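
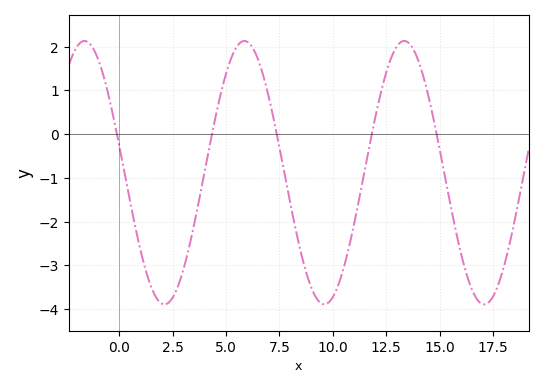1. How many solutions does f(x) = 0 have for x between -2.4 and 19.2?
5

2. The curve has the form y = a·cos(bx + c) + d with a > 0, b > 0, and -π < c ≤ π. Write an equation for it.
y = 3.01cos(0.84x + 1.36) - 0.88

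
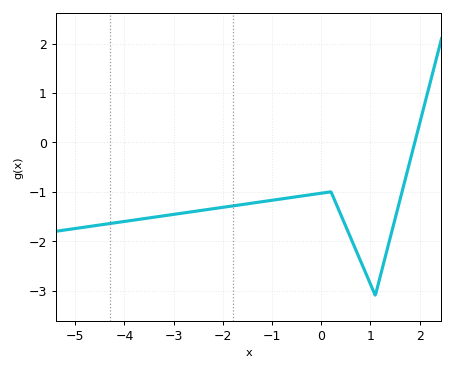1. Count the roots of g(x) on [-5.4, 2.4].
1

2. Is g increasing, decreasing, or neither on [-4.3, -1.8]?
increasing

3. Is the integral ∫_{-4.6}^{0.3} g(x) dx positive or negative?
negative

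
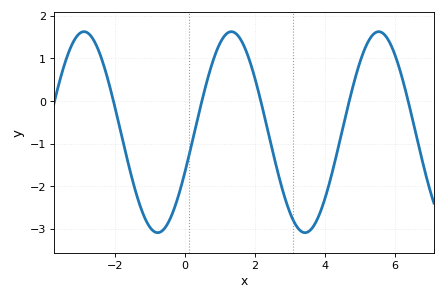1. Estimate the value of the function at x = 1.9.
0.811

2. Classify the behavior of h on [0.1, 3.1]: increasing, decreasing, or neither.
neither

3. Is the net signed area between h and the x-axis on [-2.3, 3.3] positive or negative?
negative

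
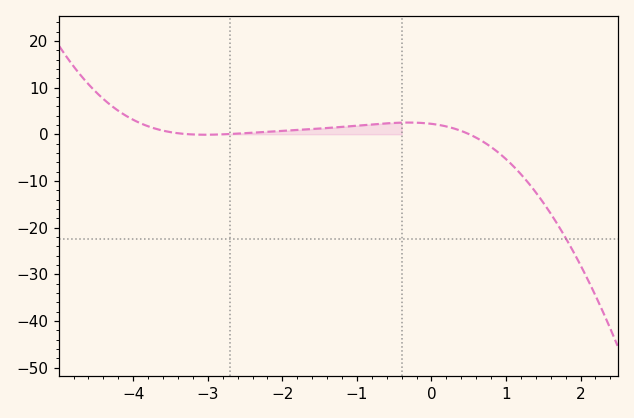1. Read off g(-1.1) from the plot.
2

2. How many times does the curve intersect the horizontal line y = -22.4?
1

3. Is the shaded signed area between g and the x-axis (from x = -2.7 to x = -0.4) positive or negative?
positive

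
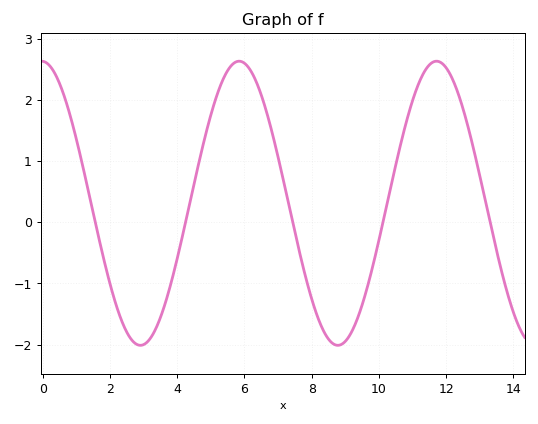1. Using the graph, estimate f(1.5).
0.159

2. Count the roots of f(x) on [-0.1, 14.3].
5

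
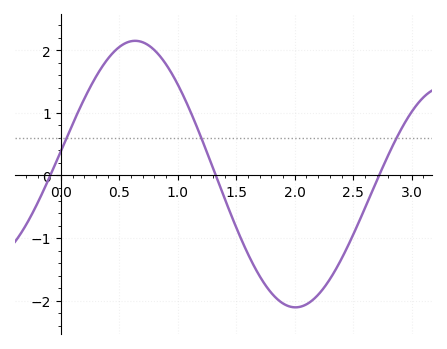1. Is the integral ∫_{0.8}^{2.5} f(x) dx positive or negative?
negative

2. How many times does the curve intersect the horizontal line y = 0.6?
3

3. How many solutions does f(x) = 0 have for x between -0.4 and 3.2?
3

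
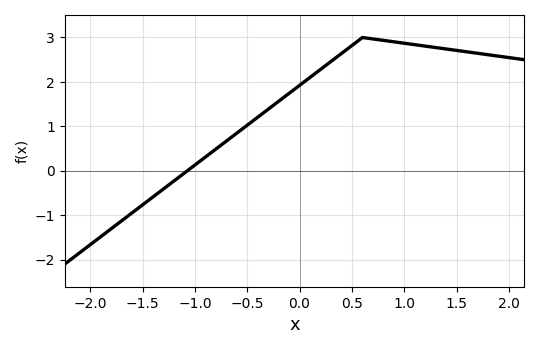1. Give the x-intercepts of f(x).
-1.1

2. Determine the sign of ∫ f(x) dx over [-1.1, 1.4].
positive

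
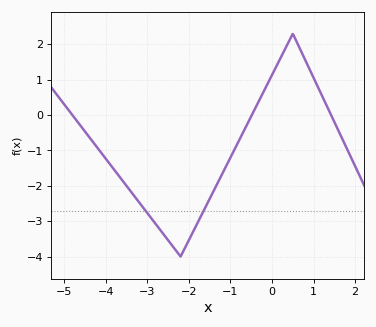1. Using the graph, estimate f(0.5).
2.3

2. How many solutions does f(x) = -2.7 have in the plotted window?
2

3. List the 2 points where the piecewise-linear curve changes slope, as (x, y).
(-2.2, -4); (0.5, 2.3)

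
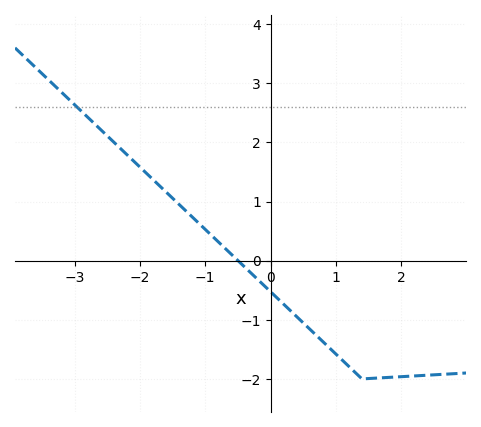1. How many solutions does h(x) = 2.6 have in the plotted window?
1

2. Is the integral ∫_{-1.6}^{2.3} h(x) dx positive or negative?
negative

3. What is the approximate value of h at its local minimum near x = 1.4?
-2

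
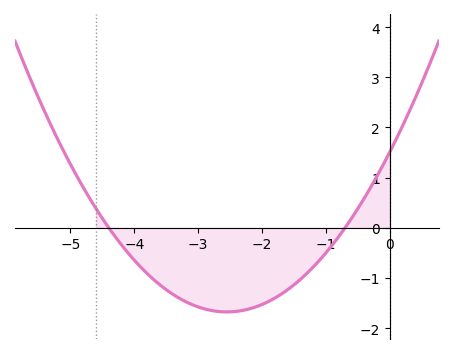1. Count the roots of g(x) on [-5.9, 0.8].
2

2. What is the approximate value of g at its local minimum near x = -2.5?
-1.68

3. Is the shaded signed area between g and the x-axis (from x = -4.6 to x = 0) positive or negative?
negative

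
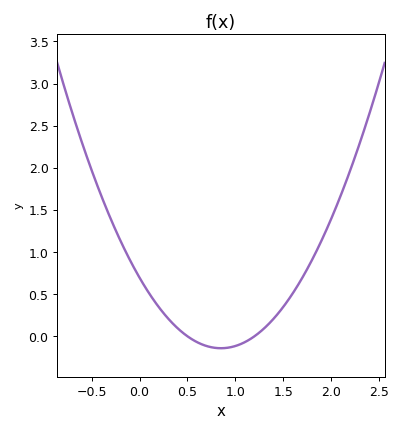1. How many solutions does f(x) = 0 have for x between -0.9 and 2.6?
2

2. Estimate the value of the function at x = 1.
-0.116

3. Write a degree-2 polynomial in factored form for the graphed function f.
y = 1.16(x - 0.5)(x - 1.2)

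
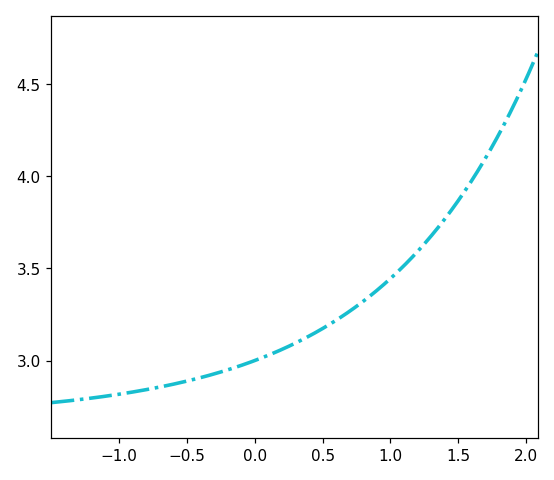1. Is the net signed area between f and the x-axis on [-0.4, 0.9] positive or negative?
positive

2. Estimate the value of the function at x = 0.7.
3.25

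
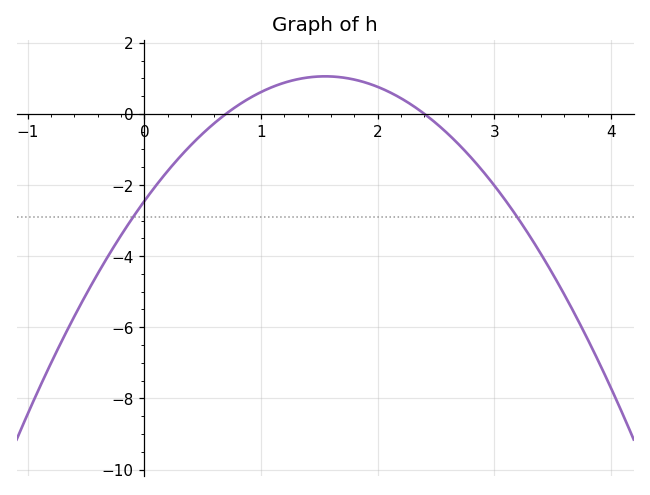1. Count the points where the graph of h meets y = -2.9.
2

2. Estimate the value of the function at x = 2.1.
0.613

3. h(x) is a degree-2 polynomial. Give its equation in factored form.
y = -1.46(x - 0.7)(x - 2.4)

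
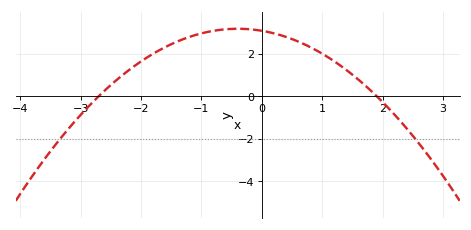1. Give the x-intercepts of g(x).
-2.7, 1.9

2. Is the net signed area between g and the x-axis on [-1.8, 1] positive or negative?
positive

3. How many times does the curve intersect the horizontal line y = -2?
2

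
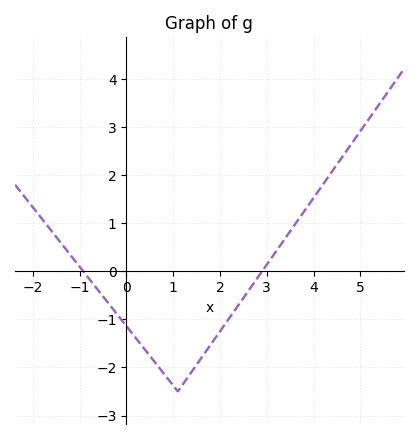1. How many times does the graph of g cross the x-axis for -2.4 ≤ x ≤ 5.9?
2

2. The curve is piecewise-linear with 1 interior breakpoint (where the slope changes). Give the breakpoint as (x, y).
(1.1, -2.5)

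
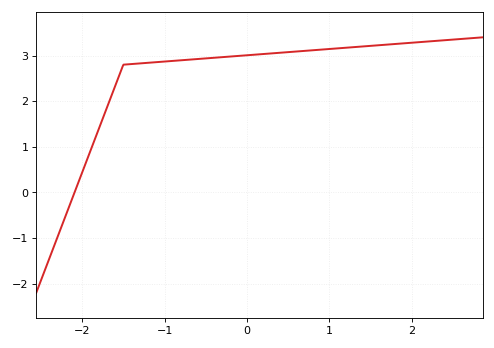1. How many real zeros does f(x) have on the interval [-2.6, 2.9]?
1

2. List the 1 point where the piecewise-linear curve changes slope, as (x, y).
(-1.5, 2.8)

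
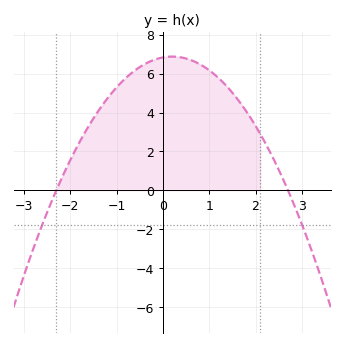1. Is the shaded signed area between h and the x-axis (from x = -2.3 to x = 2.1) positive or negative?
positive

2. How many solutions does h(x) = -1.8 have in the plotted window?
2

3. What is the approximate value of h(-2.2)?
0.539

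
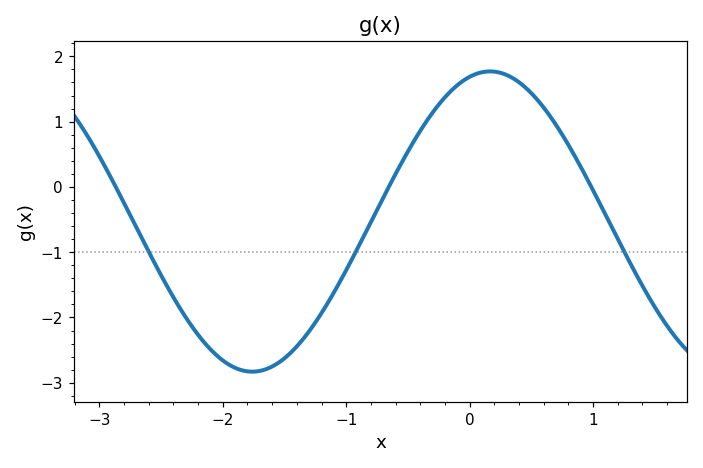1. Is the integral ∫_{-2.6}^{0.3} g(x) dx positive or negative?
negative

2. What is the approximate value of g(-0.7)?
-0.2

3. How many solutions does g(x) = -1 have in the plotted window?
3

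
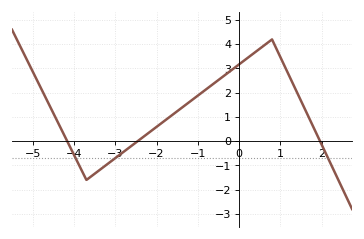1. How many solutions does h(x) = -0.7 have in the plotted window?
3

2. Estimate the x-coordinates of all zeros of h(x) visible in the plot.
-4.2, -2.4, 2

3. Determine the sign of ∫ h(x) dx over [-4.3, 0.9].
positive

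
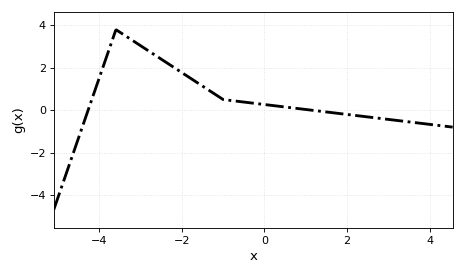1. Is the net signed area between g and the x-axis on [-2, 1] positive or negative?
positive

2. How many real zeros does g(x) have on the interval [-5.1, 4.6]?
2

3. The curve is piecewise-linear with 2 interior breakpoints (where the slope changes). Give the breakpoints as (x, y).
(-3.6, 3.8); (-1, 0.5)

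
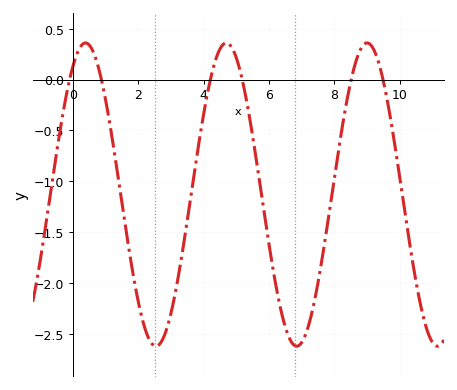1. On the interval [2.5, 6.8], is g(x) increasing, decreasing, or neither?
neither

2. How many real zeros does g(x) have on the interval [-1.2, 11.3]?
6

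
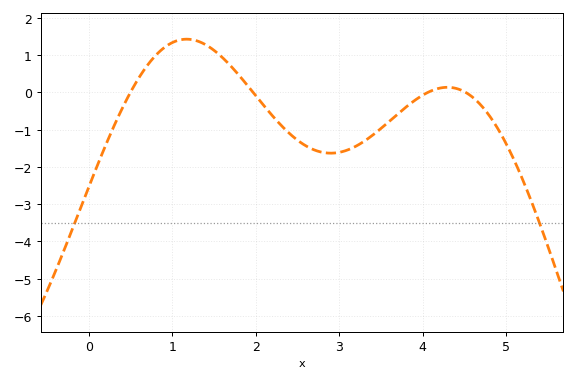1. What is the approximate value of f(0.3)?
-0.9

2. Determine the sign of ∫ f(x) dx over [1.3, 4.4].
negative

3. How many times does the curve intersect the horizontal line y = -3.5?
2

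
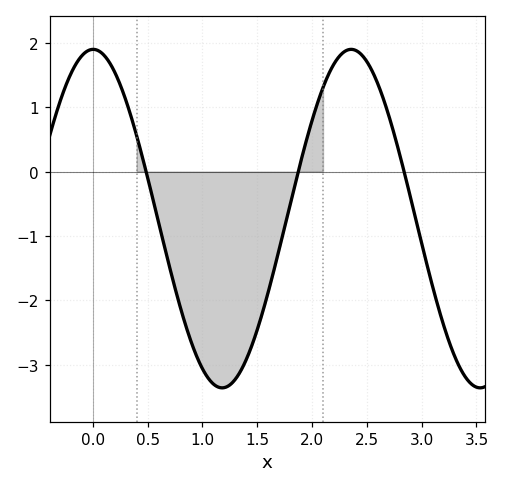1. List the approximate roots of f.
0.5, 1.9, 2.8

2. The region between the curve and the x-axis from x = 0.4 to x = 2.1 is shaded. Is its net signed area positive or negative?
negative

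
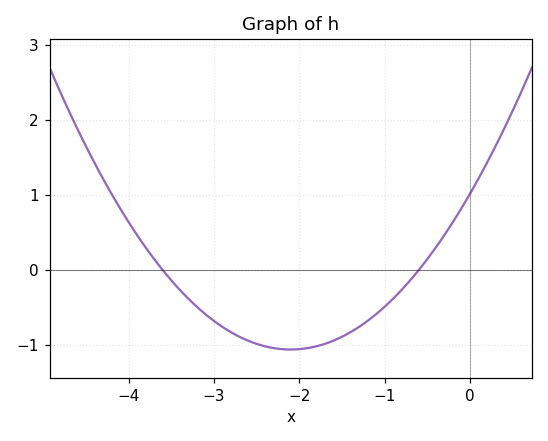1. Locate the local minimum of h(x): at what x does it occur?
-2.1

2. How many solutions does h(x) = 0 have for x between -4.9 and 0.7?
2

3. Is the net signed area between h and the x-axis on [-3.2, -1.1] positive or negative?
negative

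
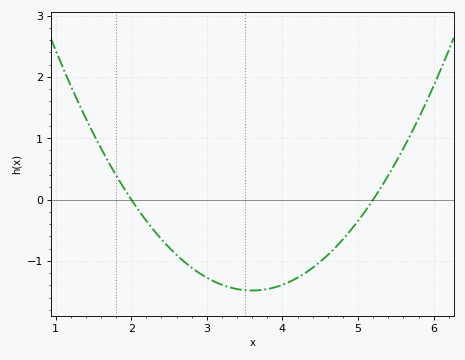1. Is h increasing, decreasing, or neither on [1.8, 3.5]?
decreasing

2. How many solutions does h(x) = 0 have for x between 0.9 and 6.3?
2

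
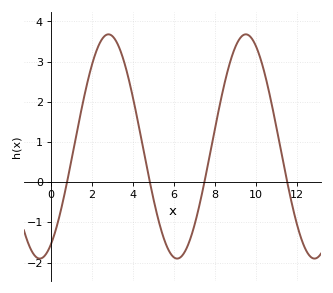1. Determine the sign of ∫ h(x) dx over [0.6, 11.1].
positive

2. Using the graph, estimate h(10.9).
1.6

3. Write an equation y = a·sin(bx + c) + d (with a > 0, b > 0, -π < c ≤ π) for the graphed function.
y = 2.79sin(0.94x - 1.1) + 0.89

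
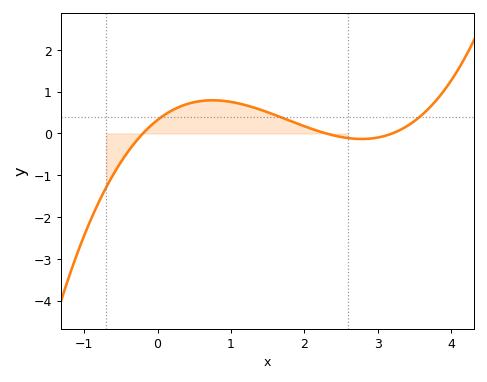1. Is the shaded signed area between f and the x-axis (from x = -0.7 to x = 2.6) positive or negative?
positive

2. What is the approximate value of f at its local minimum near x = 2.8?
-0.1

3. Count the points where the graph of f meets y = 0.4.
3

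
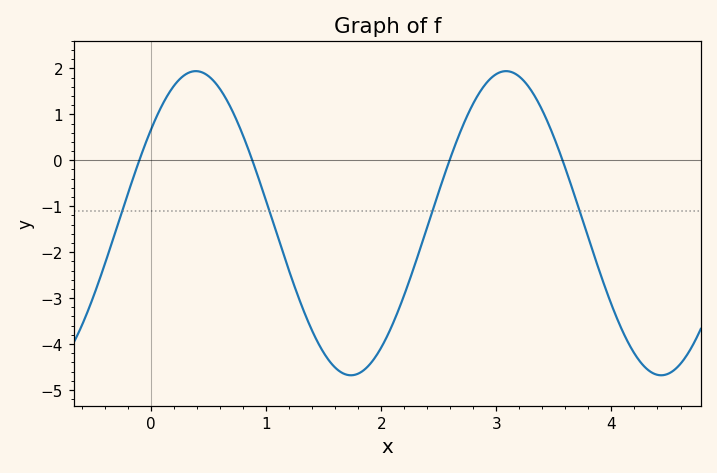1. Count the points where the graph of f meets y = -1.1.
4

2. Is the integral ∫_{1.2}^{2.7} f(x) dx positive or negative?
negative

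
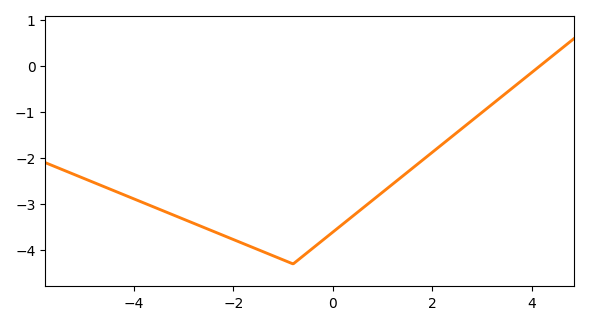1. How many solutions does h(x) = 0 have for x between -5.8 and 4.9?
1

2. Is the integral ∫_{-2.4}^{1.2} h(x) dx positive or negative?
negative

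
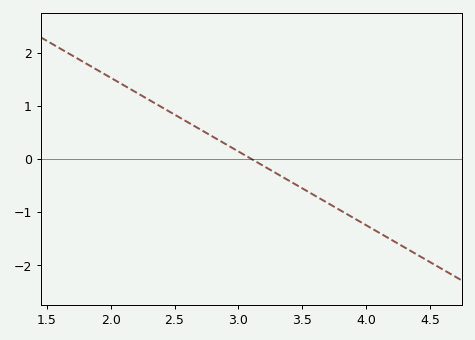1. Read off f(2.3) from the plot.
1.1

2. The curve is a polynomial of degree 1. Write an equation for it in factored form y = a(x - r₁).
y = -1.39(x - 3.1)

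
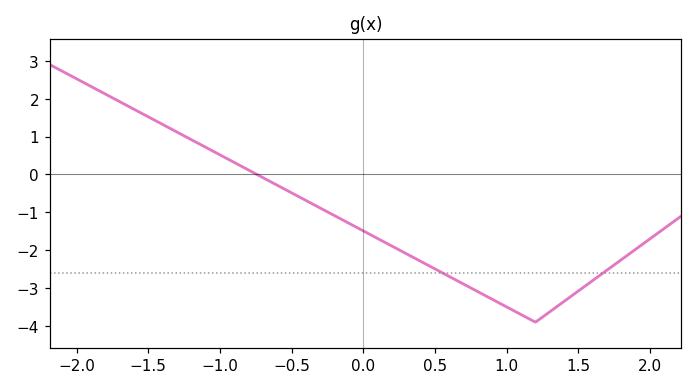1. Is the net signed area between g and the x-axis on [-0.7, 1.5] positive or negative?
negative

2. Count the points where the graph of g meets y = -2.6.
2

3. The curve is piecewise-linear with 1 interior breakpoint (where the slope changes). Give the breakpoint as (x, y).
(1.2, -3.9)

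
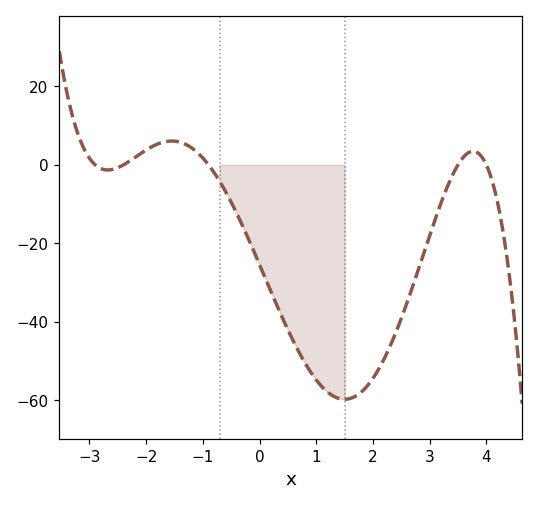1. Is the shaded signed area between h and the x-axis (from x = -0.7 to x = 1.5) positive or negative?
negative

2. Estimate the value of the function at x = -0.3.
-15.5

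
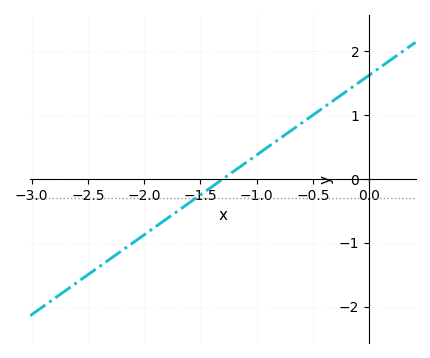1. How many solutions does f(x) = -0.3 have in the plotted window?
1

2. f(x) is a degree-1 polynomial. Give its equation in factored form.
y = 1.25(x + 1.3)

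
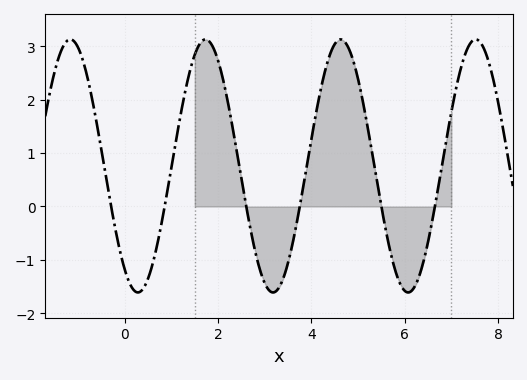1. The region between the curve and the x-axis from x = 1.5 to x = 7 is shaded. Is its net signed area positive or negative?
positive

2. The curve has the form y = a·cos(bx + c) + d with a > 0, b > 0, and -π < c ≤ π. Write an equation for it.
y = 2.37cos(2.2x + 2.5) + 0.76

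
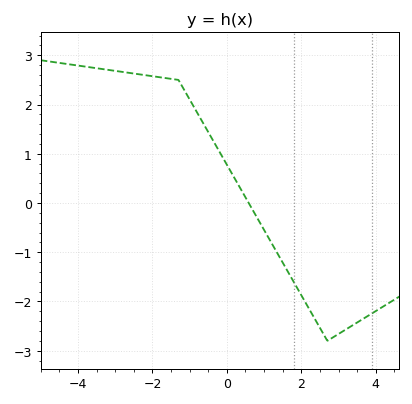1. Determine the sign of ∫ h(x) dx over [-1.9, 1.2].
positive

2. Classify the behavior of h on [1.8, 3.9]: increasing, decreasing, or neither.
neither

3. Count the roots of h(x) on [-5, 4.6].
1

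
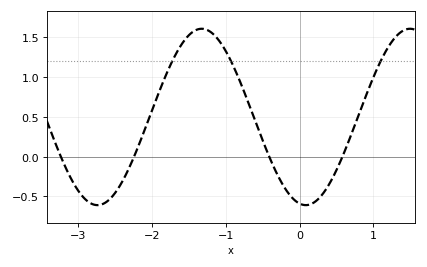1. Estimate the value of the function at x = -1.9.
0.8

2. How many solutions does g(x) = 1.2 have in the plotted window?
3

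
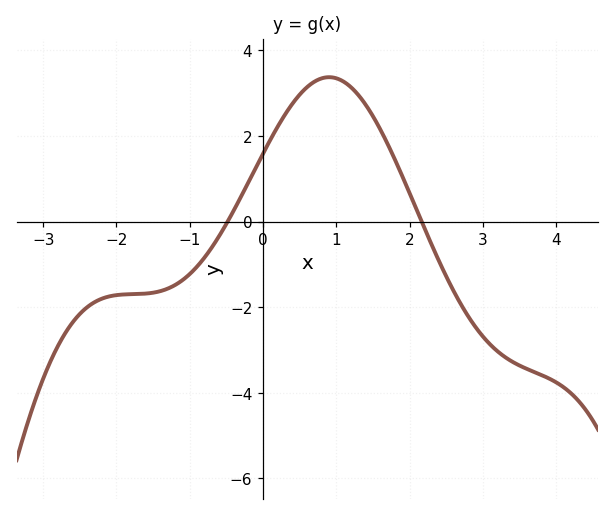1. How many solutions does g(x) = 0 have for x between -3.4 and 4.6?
2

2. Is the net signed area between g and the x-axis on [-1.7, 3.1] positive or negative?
positive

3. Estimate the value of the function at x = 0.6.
3.2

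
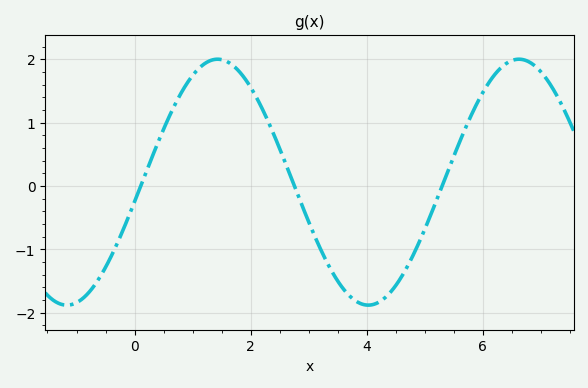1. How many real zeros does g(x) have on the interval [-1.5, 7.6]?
3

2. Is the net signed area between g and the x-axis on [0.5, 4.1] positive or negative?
positive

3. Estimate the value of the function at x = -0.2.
-0.7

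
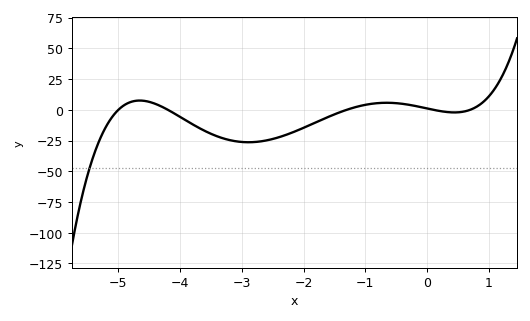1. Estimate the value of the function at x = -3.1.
-25.6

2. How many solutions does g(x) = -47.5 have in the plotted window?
1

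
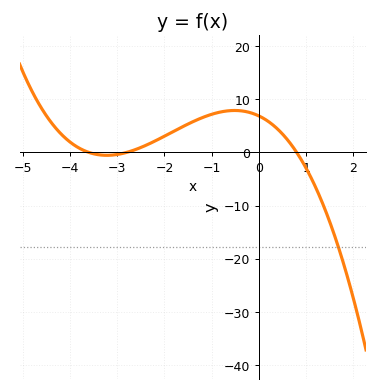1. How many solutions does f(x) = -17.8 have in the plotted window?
1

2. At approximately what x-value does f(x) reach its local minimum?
-3.2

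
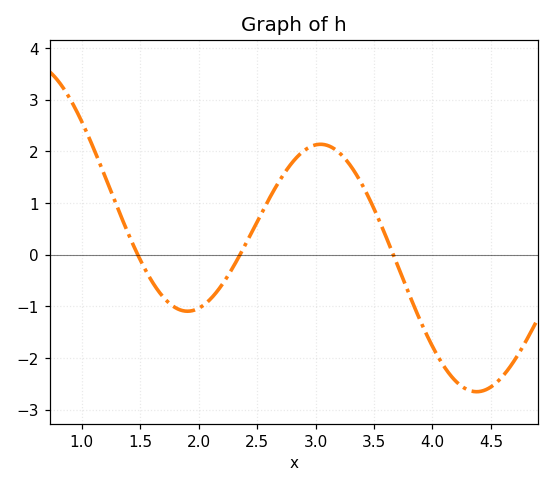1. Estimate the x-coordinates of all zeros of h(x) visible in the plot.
1.48, 2.35, 3.66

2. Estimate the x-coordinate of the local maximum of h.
3.04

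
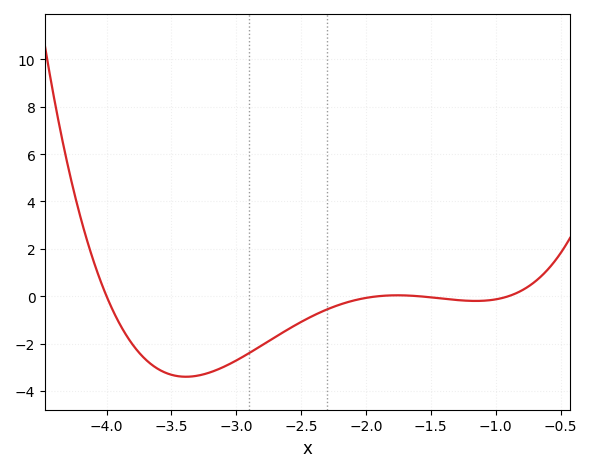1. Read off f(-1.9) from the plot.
0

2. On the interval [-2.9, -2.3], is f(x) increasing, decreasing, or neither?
increasing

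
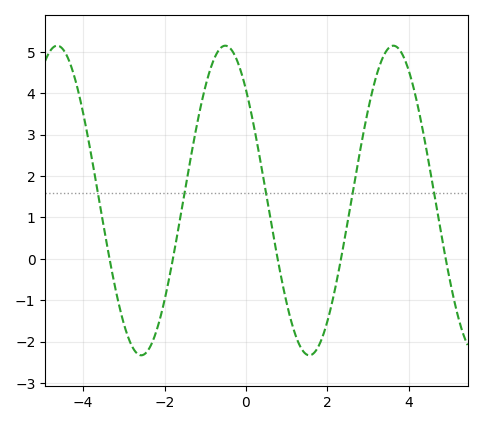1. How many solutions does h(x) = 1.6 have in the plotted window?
5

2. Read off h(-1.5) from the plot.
1.6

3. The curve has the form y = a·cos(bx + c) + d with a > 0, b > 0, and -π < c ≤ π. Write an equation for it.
y = 3.74cos(1.5x + 0.77) + 1.41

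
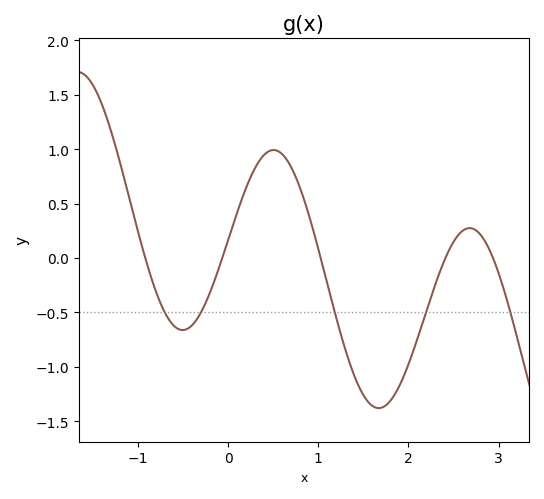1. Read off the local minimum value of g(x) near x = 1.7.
-1.4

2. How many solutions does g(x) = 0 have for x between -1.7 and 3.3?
5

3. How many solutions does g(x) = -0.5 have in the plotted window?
5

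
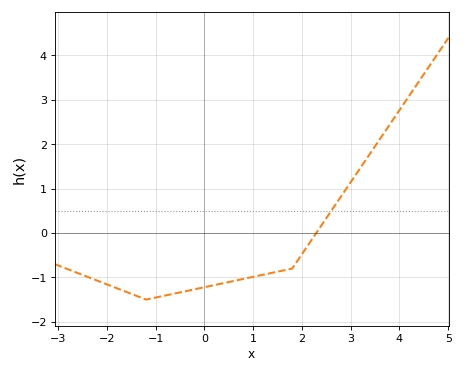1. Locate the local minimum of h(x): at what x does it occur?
-1.2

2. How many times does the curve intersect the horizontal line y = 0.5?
1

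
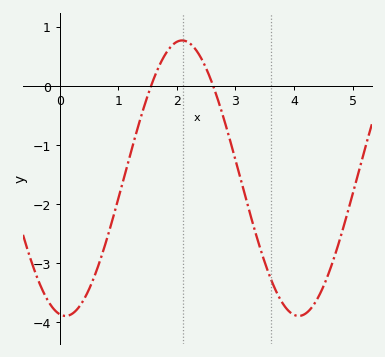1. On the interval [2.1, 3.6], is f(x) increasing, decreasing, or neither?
decreasing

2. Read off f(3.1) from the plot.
-1.62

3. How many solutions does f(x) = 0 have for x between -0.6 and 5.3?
2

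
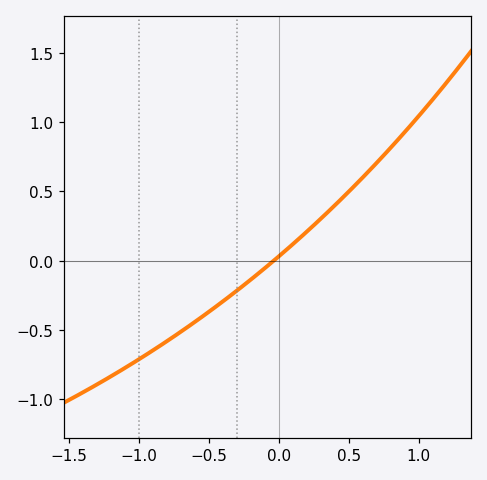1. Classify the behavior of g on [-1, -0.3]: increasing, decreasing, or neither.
increasing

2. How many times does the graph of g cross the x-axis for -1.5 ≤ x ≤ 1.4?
1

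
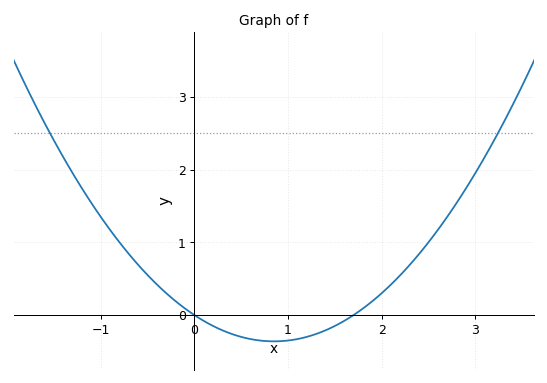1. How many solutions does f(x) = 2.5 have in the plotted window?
2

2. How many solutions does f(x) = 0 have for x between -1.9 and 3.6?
2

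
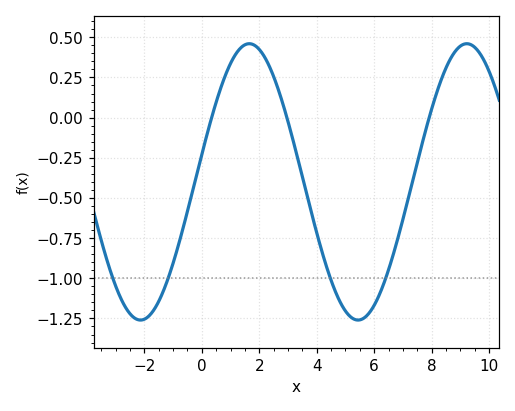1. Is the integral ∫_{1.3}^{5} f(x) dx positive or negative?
negative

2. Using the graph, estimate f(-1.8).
-1.23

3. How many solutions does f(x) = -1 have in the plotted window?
4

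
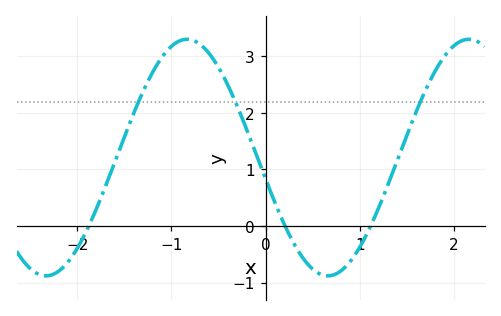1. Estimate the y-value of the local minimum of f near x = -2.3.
-0.9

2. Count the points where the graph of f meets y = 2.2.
3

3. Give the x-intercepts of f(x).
-1.9, 0.2, 1.1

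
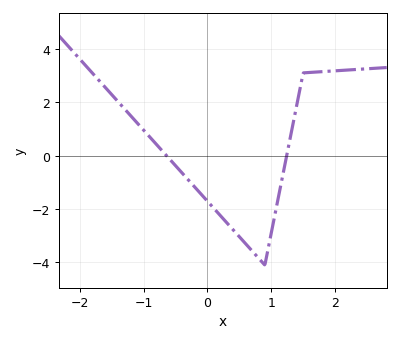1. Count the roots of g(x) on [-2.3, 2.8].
2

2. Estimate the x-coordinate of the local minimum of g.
0.899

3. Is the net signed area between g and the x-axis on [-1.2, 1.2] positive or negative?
negative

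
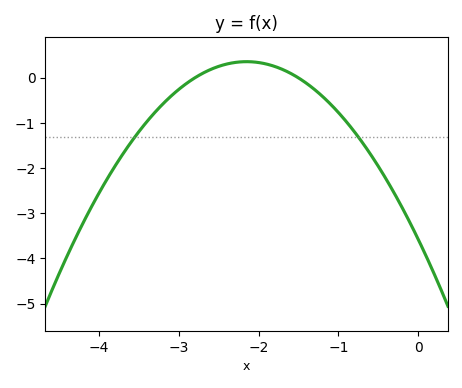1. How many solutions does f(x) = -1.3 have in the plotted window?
2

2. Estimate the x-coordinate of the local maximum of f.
-2.1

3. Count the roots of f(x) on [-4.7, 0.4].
2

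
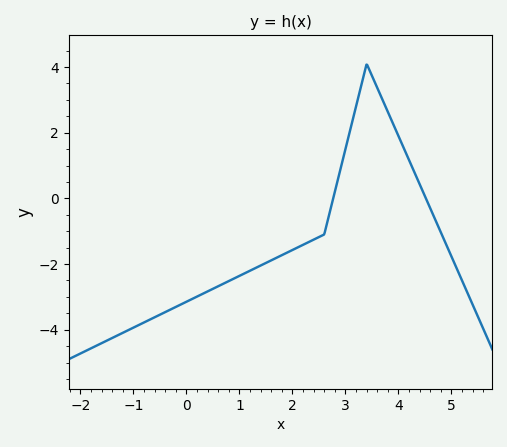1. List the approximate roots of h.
2.77, 4.52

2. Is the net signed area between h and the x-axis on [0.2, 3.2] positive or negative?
negative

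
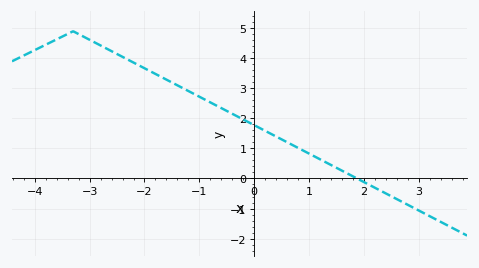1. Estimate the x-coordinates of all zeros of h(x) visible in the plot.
1.8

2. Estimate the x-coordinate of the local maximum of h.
-3.2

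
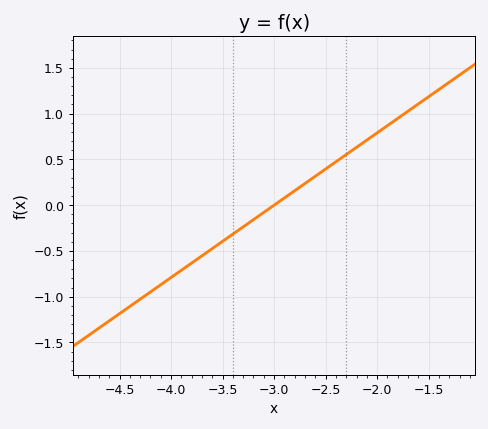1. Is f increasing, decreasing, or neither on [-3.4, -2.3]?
increasing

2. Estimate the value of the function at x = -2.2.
0.632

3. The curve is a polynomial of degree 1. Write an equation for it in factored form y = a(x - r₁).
y = 0.79(x + 3)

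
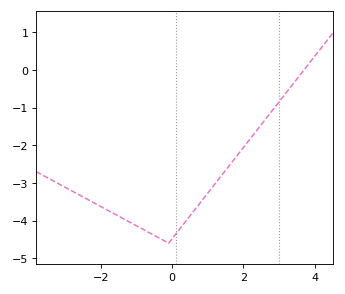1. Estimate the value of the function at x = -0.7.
-4.3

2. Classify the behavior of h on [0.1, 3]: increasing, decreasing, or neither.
increasing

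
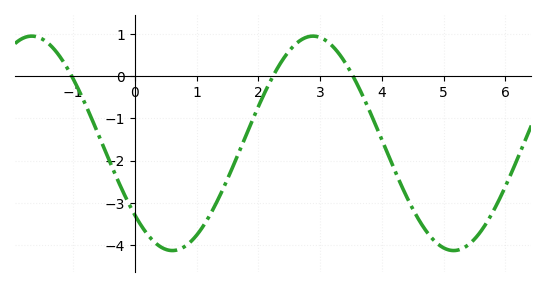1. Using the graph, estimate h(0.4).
-4.03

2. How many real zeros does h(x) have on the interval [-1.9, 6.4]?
3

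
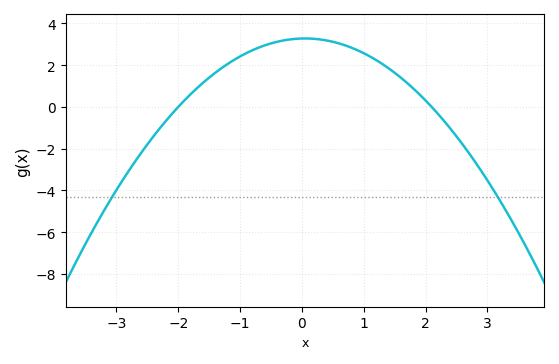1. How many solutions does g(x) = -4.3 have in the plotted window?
2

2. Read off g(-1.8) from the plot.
0.6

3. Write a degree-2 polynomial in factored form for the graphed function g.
y = -0.78(x + 2)(x - 2.1)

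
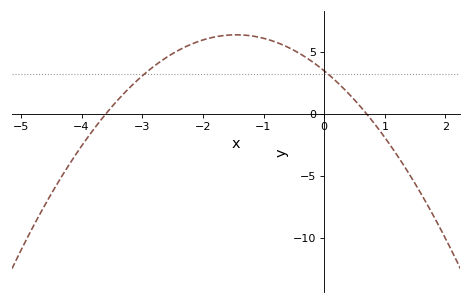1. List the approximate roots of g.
-3.6, 0.7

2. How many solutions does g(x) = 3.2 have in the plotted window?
2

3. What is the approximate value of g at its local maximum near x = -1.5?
6.38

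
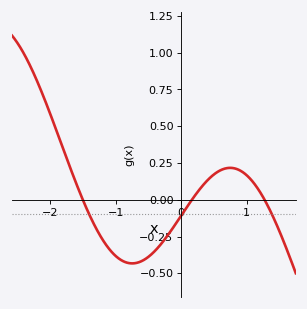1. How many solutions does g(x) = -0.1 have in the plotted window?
3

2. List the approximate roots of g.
-1.5, 0.164, 1.27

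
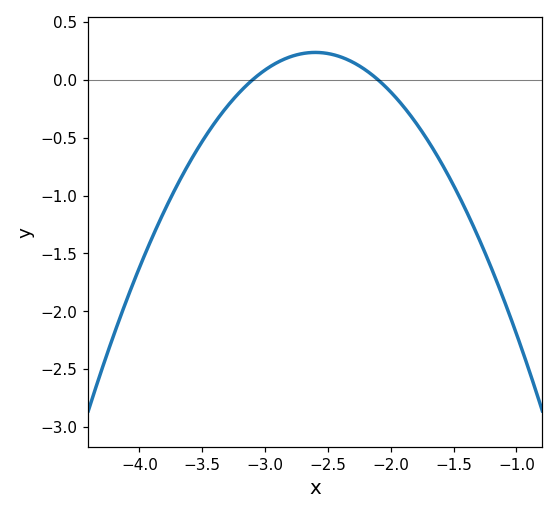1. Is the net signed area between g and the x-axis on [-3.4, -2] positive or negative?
positive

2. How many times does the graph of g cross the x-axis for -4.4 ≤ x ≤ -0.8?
2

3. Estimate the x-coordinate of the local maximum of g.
-2.6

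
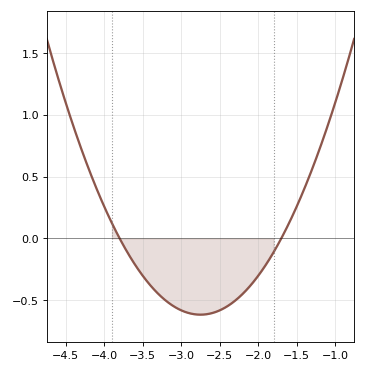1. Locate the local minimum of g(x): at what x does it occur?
-2.8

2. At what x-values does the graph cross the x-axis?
-3.8, -1.7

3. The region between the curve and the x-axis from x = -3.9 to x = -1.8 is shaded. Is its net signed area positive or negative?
negative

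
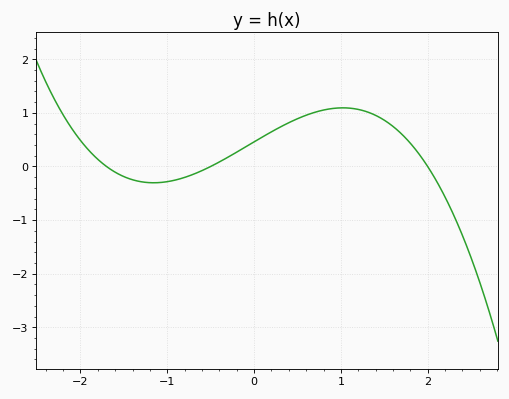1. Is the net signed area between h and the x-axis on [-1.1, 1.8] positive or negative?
positive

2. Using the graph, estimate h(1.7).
0.606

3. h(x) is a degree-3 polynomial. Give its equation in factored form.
y = -0.27(x + 1.7)(x + 0.5)(x - 2)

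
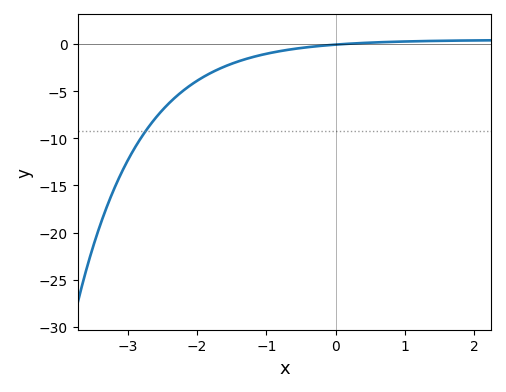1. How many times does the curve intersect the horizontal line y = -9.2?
1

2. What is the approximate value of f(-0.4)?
-0.34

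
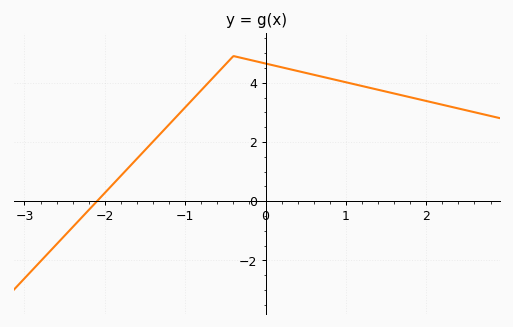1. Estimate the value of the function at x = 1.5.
3.7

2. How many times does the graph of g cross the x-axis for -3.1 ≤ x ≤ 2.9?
1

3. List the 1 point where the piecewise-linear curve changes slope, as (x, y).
(-0.4, 4.9)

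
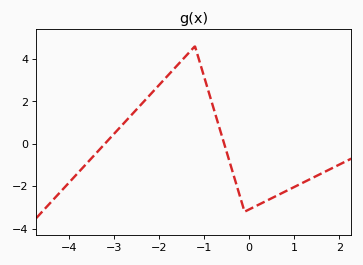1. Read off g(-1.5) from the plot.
3.91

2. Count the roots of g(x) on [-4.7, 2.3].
2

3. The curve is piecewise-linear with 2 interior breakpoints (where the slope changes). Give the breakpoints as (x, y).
(-1.2, 4.6); (-0.1, -3.2)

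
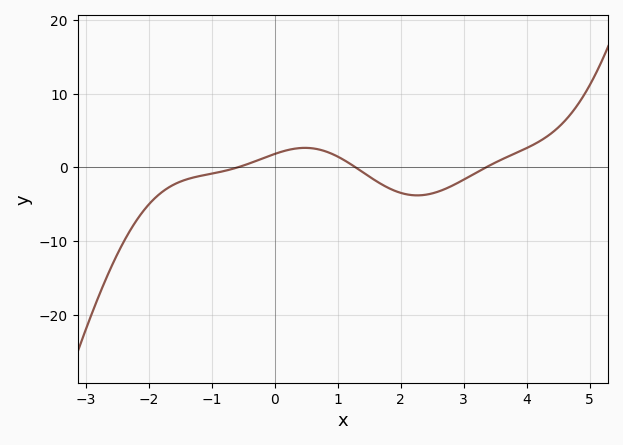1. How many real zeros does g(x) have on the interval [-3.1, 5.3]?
3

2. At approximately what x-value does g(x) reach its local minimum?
2.2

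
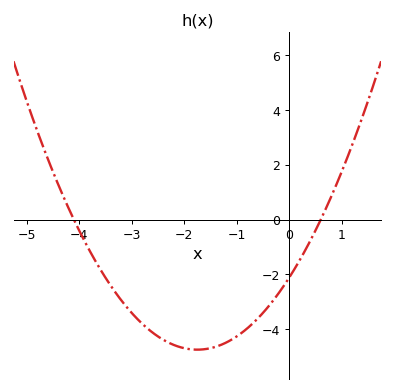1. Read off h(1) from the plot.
1.8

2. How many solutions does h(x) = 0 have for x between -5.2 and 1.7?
2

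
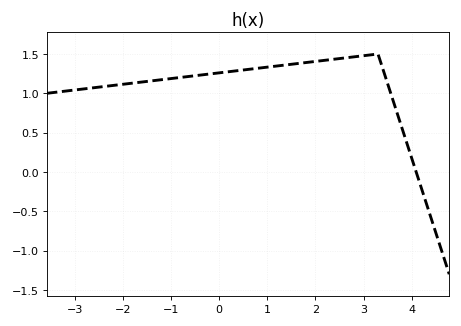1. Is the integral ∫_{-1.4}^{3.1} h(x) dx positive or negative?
positive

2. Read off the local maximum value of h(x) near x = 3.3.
1.5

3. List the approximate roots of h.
4.09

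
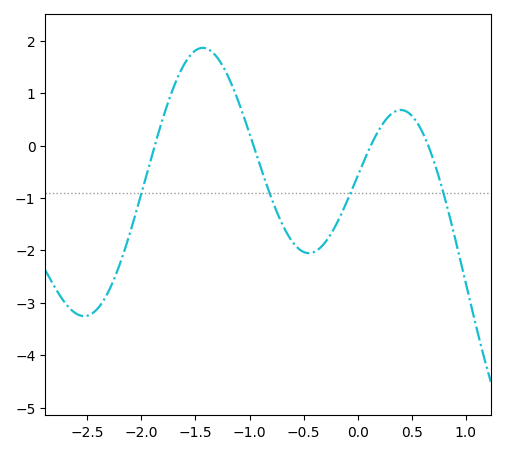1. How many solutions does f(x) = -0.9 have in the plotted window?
4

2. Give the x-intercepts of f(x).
-1.88, -0.964, 0.121, 0.652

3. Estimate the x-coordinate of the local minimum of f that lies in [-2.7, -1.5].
-2.53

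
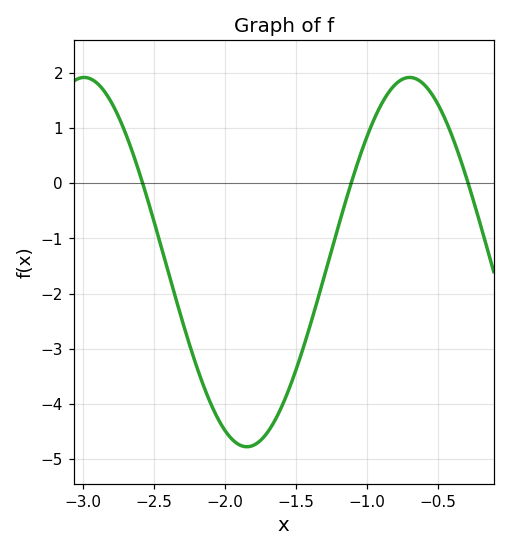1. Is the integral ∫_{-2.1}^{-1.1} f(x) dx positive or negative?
negative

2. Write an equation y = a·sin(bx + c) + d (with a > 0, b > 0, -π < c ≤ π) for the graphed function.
y = 3.35sin(2.74x - 2.8) - 1.43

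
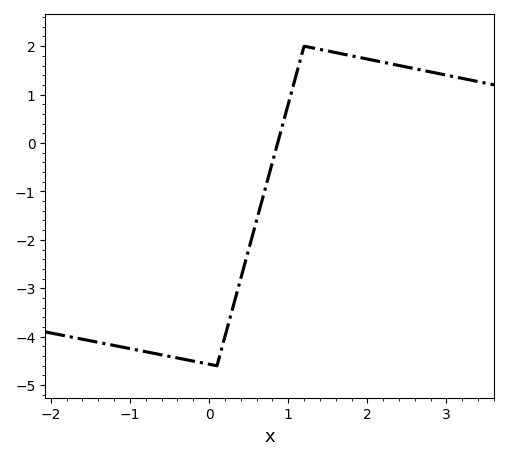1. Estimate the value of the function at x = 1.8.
1.8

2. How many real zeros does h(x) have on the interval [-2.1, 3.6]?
1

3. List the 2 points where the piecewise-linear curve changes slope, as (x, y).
(0.1, -4.6); (1.2, 2)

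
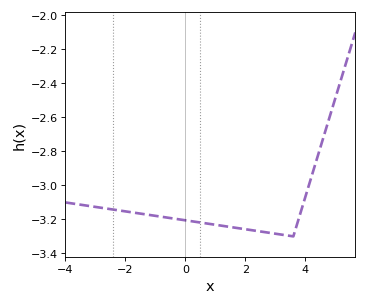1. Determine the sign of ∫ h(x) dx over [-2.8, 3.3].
negative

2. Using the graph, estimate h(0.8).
-3.22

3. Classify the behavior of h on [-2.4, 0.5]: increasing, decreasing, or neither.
decreasing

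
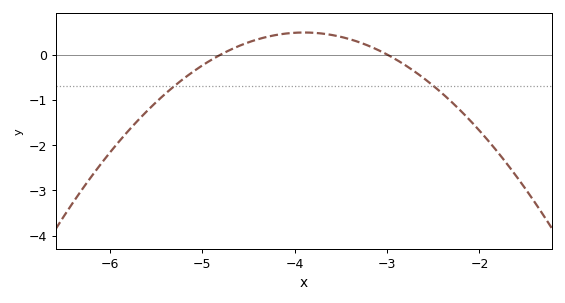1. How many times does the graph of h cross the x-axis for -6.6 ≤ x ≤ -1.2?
2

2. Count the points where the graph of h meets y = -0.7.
2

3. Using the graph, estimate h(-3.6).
0.432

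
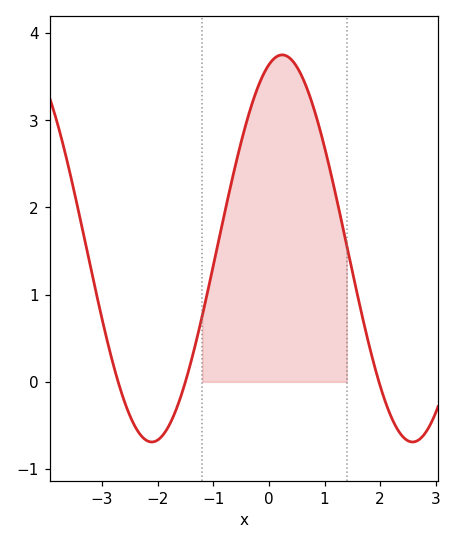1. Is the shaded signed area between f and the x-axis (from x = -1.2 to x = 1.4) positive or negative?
positive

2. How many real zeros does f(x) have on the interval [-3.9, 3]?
3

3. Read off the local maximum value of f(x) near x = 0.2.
3.7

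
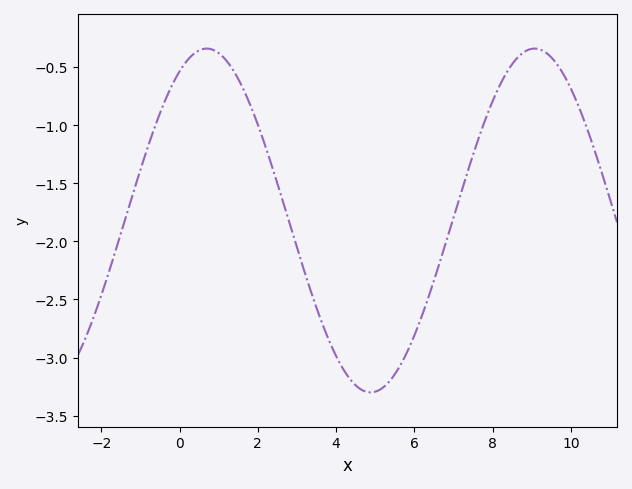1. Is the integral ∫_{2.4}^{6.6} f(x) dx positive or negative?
negative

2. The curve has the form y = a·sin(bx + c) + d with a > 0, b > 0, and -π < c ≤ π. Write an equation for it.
y = 1.48sin(0.75x + 1) - 1.82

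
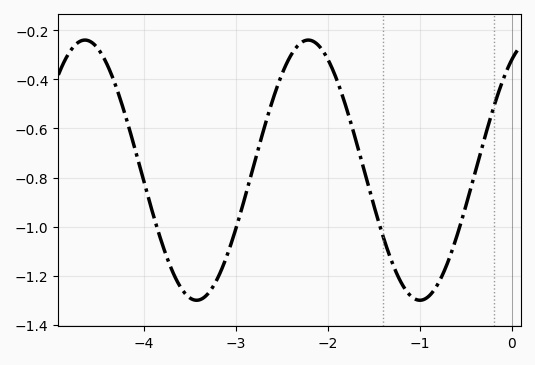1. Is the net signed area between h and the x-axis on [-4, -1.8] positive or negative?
negative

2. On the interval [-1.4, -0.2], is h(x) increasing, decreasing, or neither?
neither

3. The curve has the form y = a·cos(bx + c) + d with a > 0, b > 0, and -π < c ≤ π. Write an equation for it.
y = 0.53cos(2.6x - 0.55) - 0.77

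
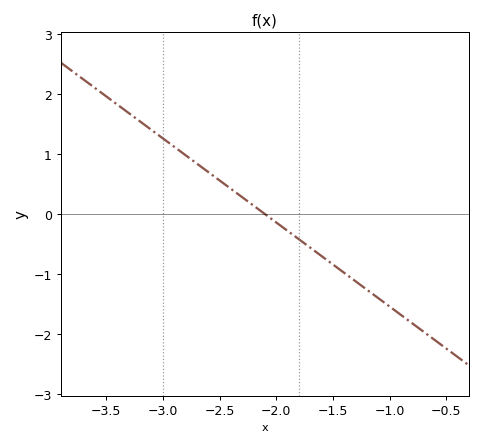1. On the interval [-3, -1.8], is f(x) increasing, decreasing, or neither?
decreasing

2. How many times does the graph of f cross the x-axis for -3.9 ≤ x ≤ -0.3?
1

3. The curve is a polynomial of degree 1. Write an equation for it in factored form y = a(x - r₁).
y = -1.4(x + 2.1)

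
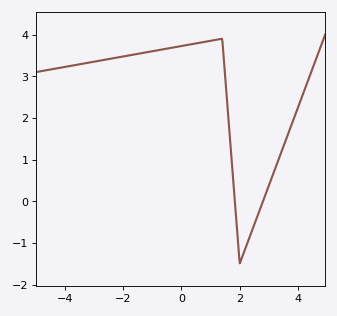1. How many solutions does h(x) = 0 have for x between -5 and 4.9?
2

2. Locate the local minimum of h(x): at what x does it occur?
2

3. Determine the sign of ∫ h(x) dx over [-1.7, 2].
positive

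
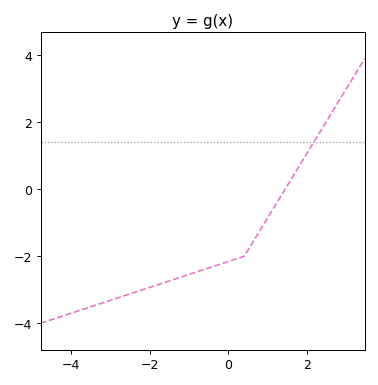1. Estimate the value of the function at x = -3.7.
-3.59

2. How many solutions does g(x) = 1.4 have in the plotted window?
1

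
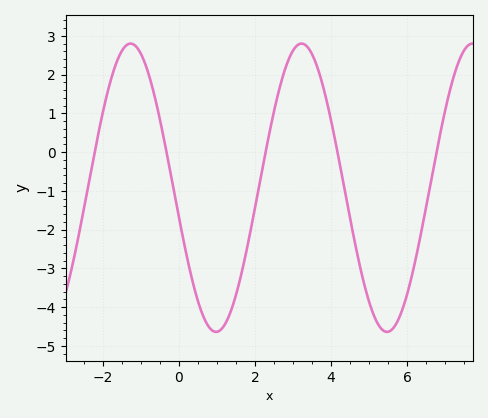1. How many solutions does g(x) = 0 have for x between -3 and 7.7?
5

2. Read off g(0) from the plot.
-1.7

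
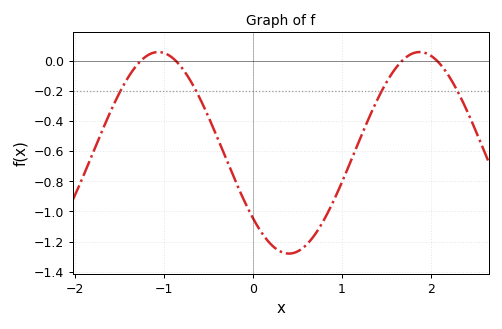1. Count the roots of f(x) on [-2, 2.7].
4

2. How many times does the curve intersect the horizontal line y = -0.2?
4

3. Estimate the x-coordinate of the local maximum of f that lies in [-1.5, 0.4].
-1.1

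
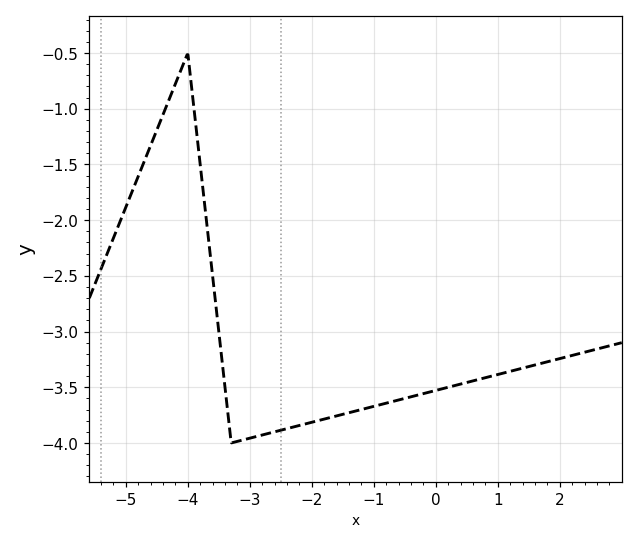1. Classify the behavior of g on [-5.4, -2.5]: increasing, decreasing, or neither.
neither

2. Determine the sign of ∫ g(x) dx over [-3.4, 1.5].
negative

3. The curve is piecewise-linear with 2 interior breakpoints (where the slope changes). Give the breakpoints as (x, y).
(-4, -0.5); (-3.3, -4)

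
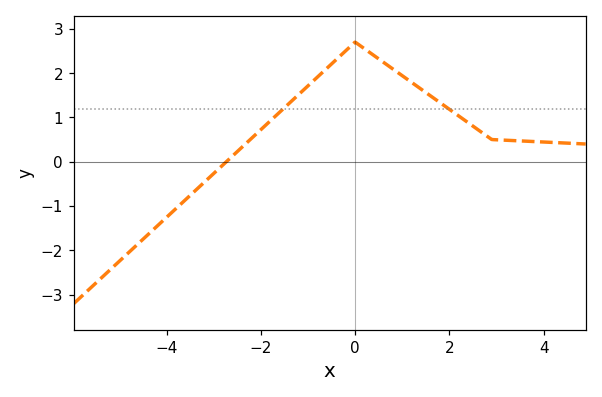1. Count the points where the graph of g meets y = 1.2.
2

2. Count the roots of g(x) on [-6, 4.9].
1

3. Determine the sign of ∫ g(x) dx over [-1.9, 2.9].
positive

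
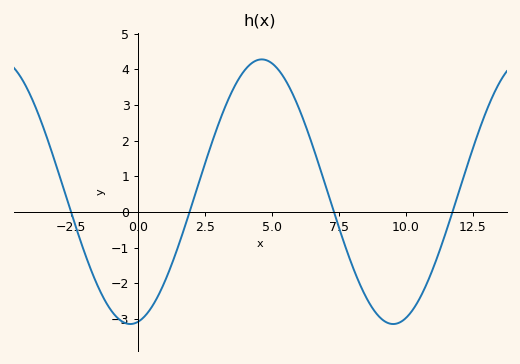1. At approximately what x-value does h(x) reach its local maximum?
4.61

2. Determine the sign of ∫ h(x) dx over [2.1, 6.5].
positive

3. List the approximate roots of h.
-2.51, 1.92, 7.31, 11.7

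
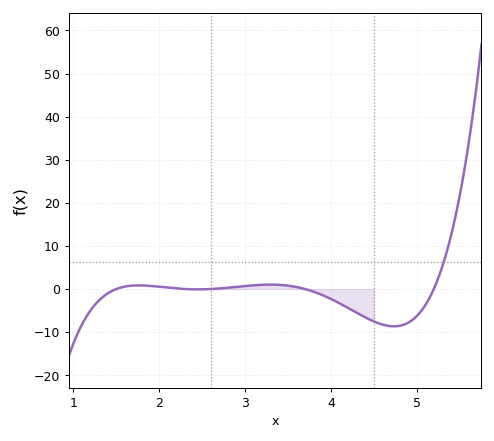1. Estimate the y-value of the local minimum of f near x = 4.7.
-9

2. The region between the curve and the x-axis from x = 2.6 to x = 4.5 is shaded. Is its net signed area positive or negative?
negative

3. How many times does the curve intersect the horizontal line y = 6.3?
1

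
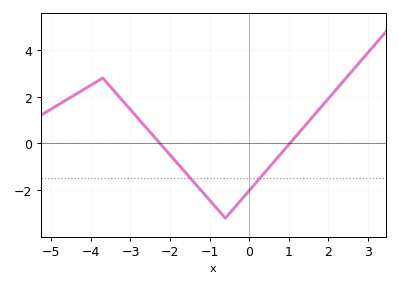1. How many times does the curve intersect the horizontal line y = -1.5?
2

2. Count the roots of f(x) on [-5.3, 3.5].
2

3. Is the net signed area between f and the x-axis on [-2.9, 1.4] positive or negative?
negative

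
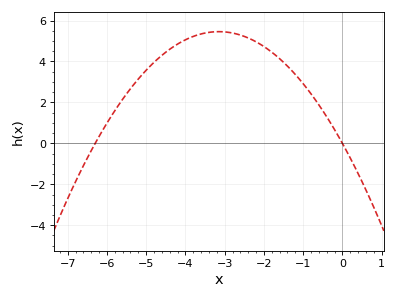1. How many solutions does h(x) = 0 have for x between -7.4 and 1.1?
2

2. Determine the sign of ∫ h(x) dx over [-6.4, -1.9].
positive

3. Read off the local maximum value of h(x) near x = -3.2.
5.46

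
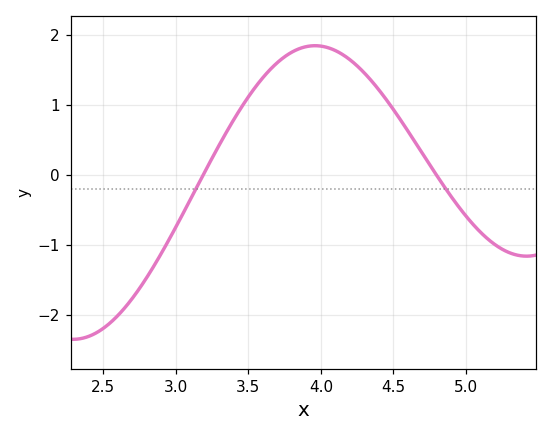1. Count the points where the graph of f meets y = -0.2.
2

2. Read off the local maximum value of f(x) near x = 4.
1.8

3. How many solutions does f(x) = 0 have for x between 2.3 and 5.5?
2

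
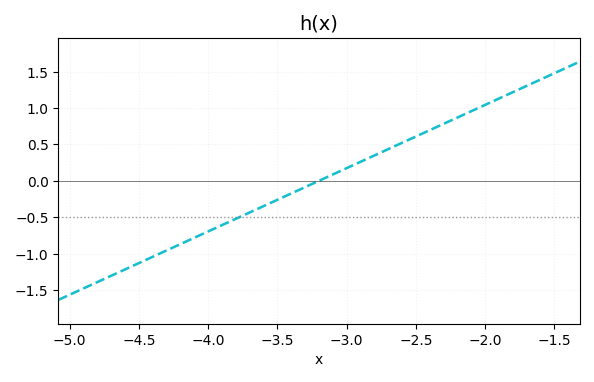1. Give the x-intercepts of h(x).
-3.2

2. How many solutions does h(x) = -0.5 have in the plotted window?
1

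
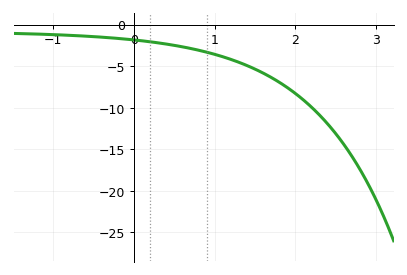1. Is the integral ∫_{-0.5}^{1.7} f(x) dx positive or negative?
negative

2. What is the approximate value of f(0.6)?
-2.67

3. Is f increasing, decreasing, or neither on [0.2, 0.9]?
decreasing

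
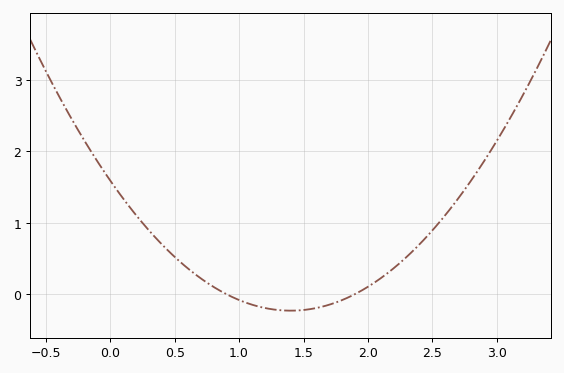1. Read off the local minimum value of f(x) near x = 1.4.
-0.232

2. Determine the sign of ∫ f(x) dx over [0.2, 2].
positive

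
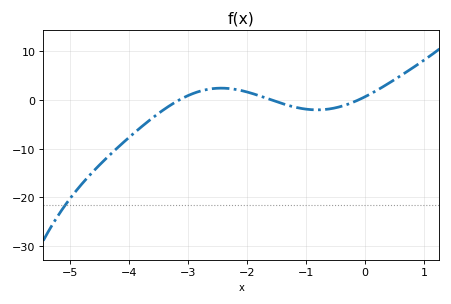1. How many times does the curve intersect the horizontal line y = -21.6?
1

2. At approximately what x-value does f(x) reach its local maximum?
-2.44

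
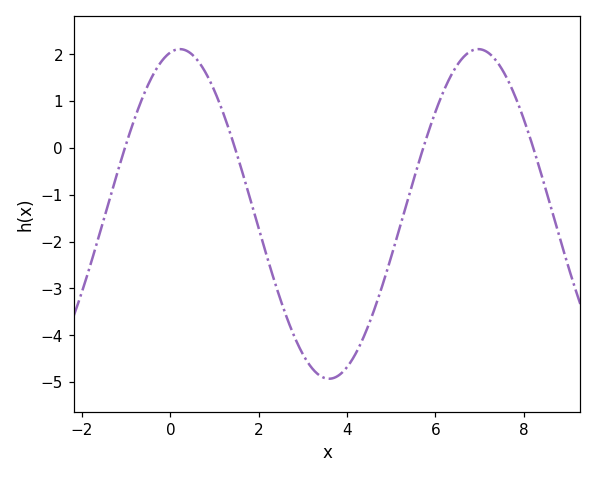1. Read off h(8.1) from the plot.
0.344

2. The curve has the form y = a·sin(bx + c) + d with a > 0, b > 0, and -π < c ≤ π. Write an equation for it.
y = 3.52sin(0.93x + 1.37) - 1.41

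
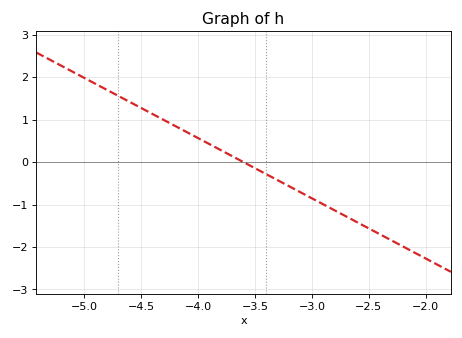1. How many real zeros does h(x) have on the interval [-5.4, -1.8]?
1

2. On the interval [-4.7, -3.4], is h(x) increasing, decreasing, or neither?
decreasing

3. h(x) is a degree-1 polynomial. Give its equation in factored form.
y = -1.42(x + 3.6)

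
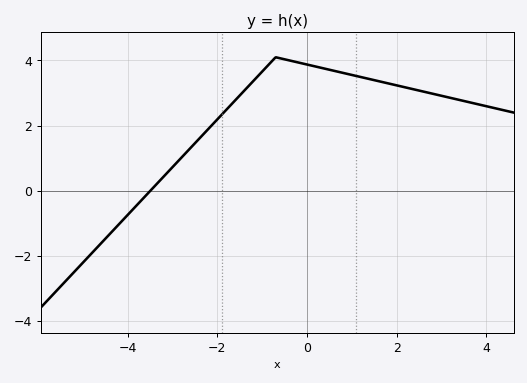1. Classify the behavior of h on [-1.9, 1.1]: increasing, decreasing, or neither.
neither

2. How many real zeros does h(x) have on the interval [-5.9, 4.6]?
1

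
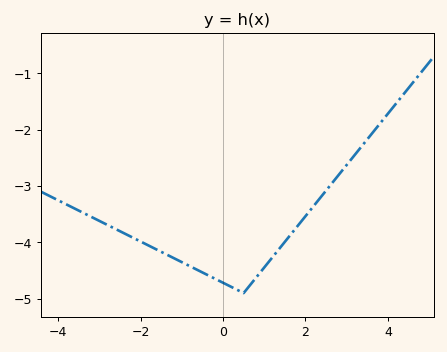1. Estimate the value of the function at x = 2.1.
-3.4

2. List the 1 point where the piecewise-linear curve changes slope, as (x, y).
(0.5, -4.9)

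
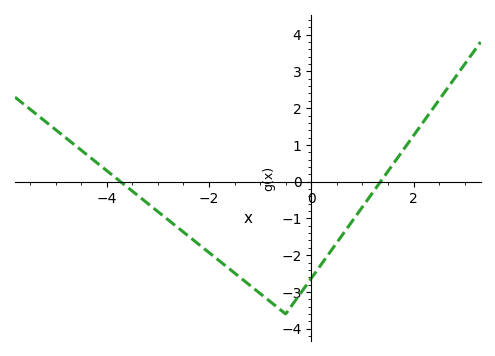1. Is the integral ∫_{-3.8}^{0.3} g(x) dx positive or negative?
negative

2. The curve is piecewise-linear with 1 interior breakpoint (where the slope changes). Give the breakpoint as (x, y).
(-0.5, -3.6)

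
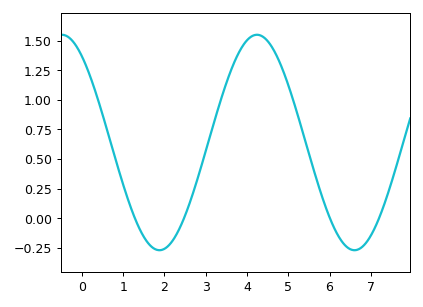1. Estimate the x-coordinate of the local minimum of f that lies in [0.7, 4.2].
1.88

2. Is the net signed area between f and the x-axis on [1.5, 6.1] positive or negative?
positive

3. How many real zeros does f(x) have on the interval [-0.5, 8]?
4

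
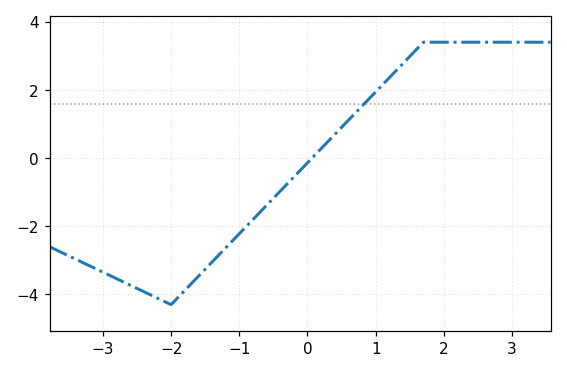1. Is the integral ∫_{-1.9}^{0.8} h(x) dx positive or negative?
negative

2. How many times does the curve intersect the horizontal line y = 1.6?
1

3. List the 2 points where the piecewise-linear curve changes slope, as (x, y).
(-2, -4.3); (1.7, 3.4)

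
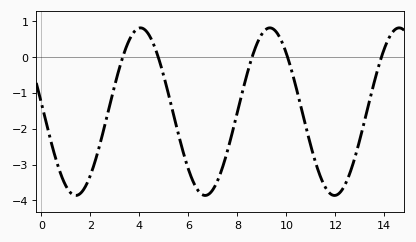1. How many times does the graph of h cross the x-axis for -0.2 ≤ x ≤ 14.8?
5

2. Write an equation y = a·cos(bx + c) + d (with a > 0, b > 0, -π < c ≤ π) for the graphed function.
y = 2.33cos(1.2x + 1.5) - 1.53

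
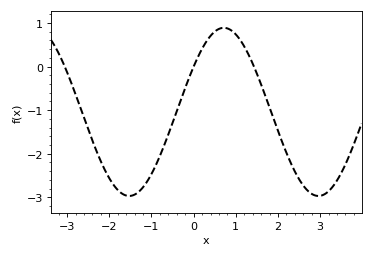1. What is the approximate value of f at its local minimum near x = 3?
-2.97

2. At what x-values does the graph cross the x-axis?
-3.06, -0, 1.43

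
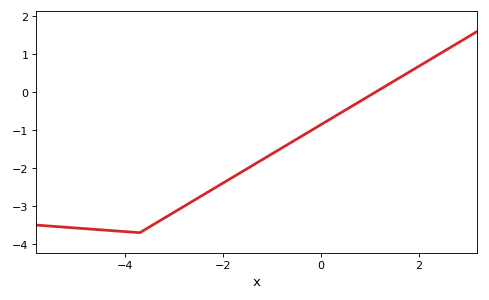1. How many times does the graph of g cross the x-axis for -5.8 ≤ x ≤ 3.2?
1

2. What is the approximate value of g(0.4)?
-0.546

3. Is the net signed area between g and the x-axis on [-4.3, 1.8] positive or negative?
negative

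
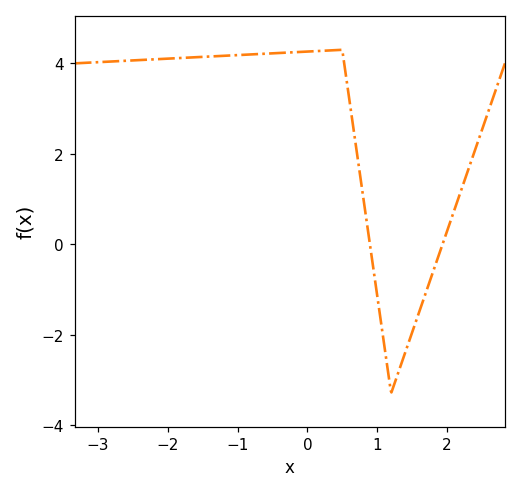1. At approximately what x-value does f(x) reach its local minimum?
1.2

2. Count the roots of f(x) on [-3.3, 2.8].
2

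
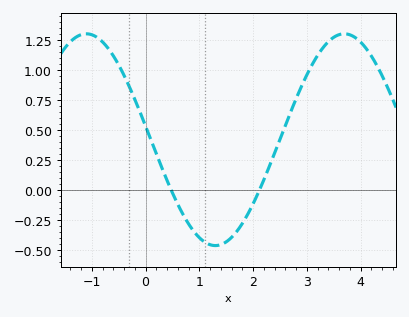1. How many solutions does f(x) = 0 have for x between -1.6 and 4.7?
2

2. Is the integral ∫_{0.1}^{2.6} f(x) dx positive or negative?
negative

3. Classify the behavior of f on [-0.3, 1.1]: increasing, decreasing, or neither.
decreasing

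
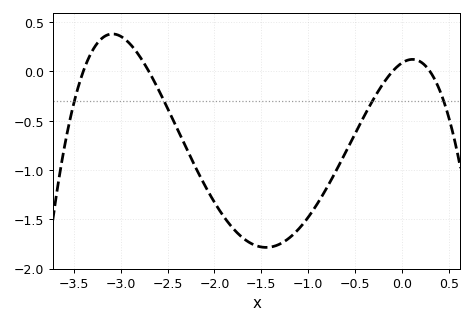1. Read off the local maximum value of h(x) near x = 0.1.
0.1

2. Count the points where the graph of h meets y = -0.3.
4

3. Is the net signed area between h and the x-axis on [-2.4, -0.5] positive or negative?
negative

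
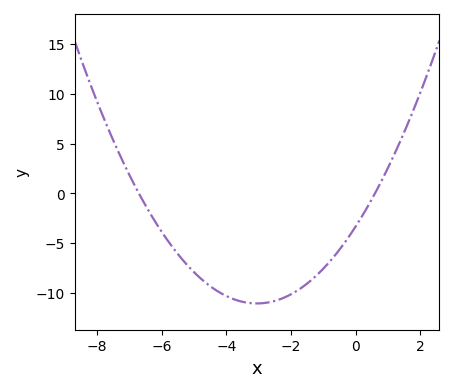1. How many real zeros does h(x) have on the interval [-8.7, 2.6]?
2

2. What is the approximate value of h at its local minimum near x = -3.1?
-11.1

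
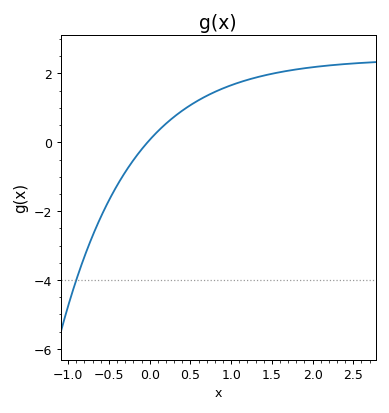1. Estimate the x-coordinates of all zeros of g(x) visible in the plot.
0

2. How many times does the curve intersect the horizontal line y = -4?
1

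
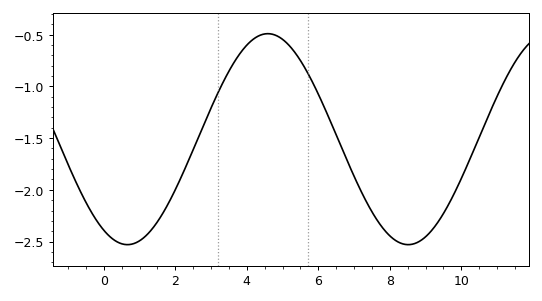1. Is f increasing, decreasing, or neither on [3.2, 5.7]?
neither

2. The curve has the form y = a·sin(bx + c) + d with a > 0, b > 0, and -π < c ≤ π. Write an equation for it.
y = 1.02sin(0.8x - 2.1) - 1.51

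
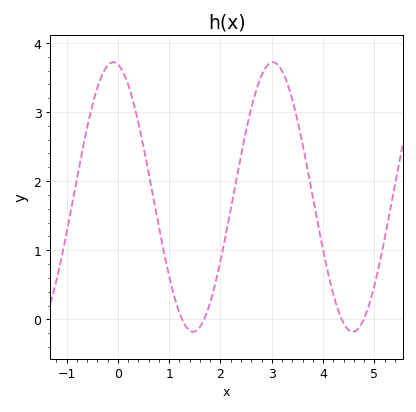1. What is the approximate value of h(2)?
0.8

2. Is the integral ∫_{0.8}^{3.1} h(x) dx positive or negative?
positive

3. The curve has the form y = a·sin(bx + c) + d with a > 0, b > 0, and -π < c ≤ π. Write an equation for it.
y = 1.95sin(2x + 1.8) + 1.77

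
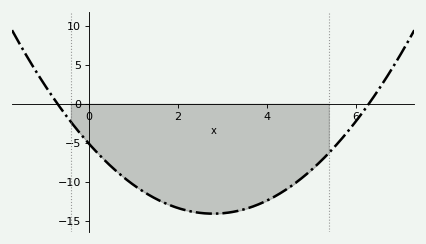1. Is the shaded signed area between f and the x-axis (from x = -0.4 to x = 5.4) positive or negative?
negative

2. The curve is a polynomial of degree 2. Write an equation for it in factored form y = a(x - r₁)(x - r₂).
y = 1.15(x + 0.7)(x - 6.3)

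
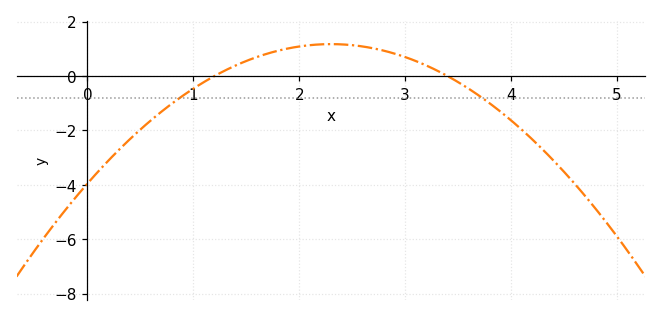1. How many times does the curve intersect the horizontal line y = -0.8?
2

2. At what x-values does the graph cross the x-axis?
1.2, 3.4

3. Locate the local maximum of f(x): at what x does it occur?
2.3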